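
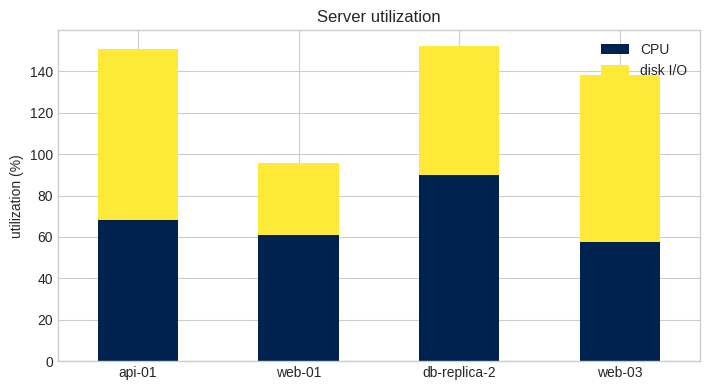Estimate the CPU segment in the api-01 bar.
≈ 60

CPU top ≈ 60, bottom ≈ 0; segment ≈ 60.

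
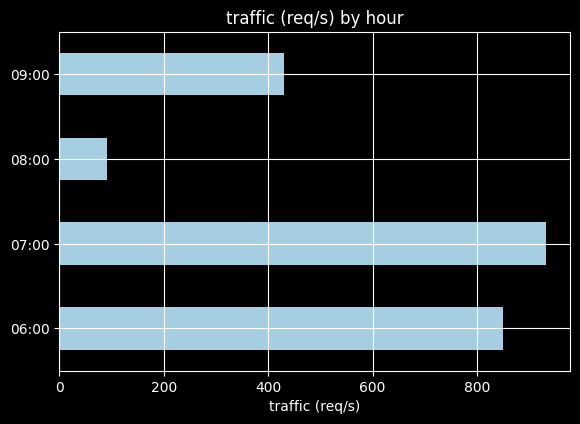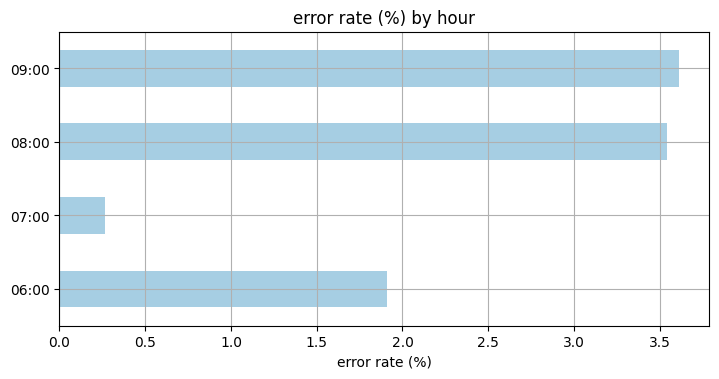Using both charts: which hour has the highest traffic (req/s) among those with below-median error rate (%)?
07:00

Chart 2 median error rate (%) ≈ 2.5; below-median hours: 06:00, 07:00. Among those, 07:00 has the highest traffic (req/s) (≈ 900).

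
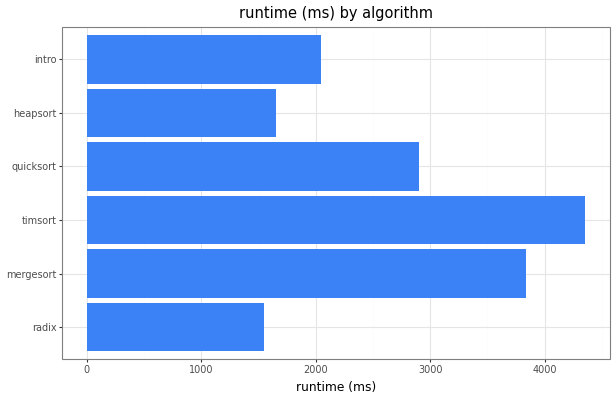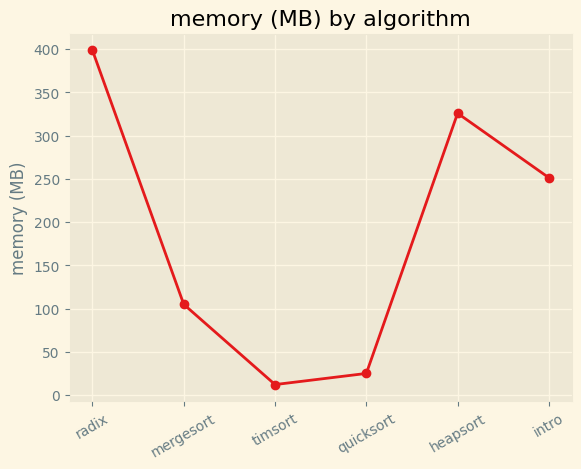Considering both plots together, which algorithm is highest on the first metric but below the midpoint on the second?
timsort

Chart 2 median memory (MB) ≈ 200; below-median algorithms: mergesort, timsort, quicksort. Among those, timsort has the highest runtime (ms) (≈ 4500).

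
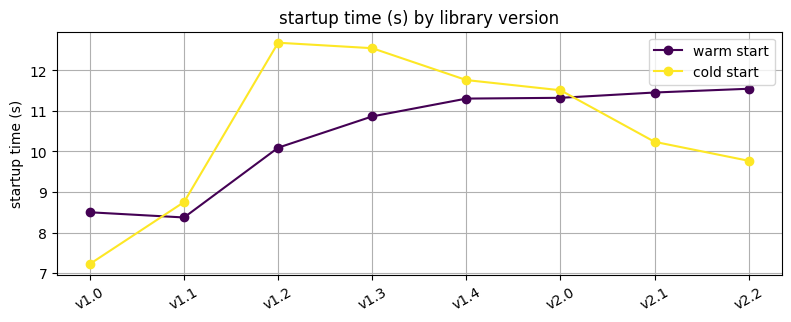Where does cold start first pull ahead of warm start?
v1.1

v1.0: cold start ≈ 7.0 vs warm start ≈ 8.5 (not yet); v1.1: cold start ≈ 9.0 vs warm start ≈ 8.5 (first crossover).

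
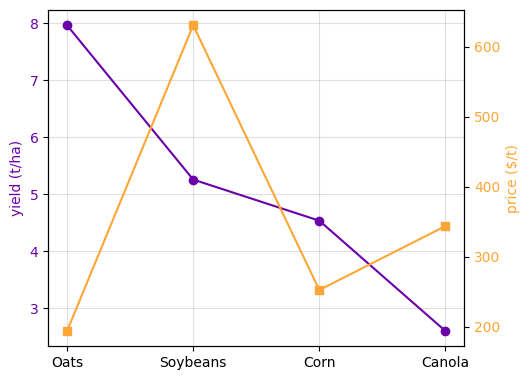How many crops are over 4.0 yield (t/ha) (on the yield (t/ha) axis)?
Above 4.0: Oats, Soybeans, Corn.

3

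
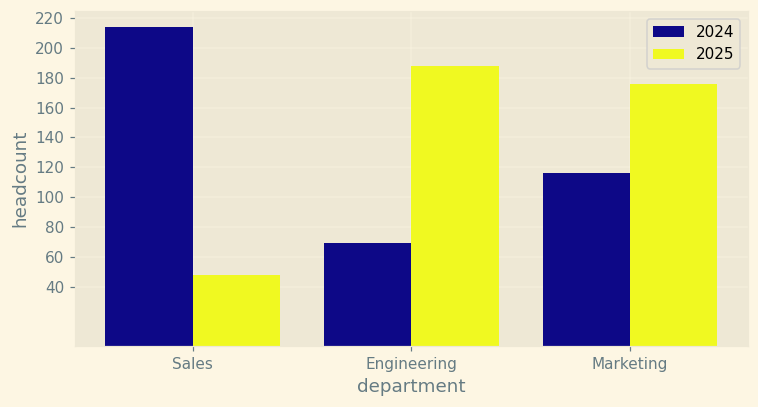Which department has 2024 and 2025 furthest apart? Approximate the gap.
Sales, ≈ 180

Sales: 2024 ≈ 220, 2025 ≈ 40 → gap ≈ 180. Next-largest (Engineering) is only ≈ 120.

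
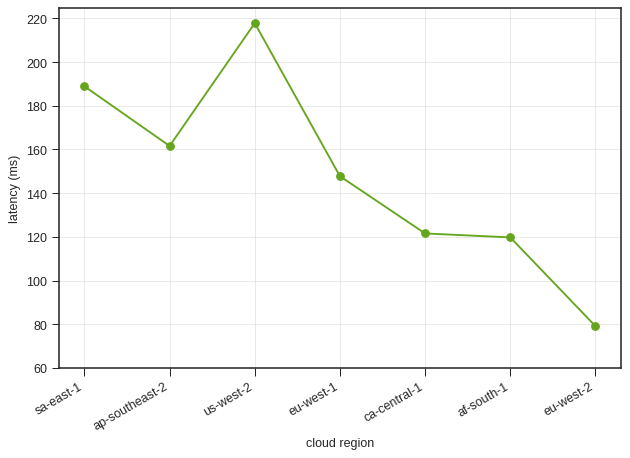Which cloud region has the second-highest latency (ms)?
Top 3: us-west-2 ≈ 220, sa-east-1 ≈ 180, ap-southeast-2 ≈ 160.

sa-east-1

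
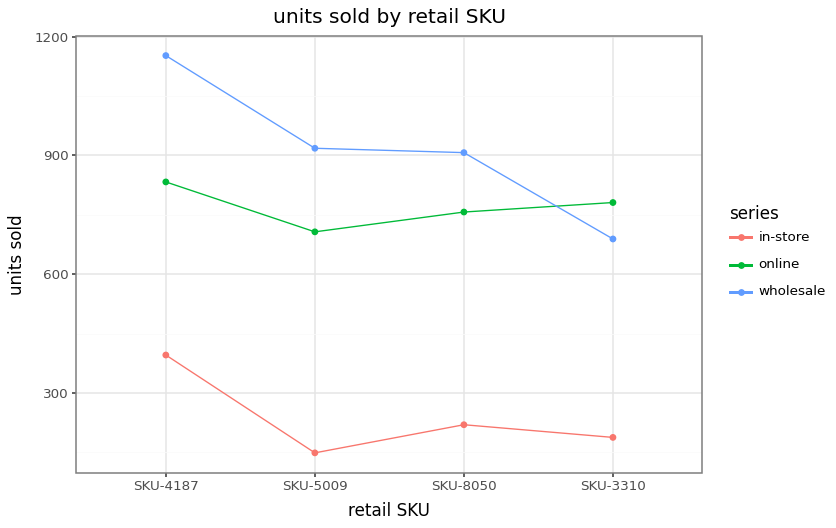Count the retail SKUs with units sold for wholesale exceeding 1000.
1

Above 1000: SKU-4187.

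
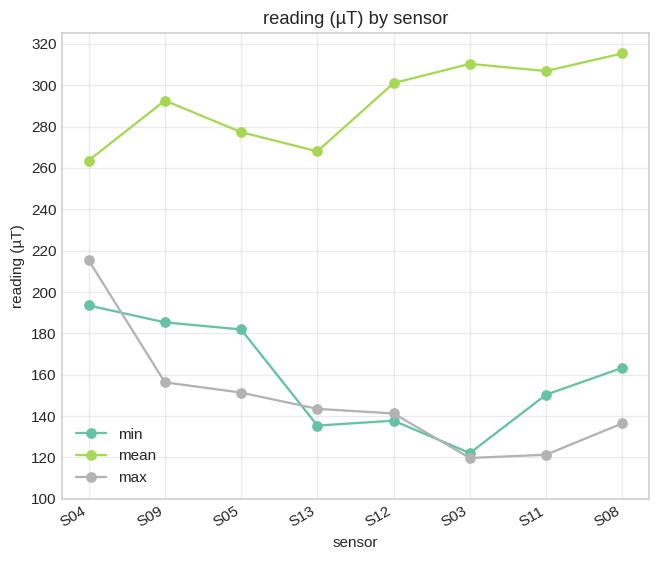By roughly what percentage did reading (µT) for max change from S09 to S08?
≈ -12.5%

S09 ≈ 160, S08 ≈ 140; (140 − 160) / 160 ≈ -12.5%.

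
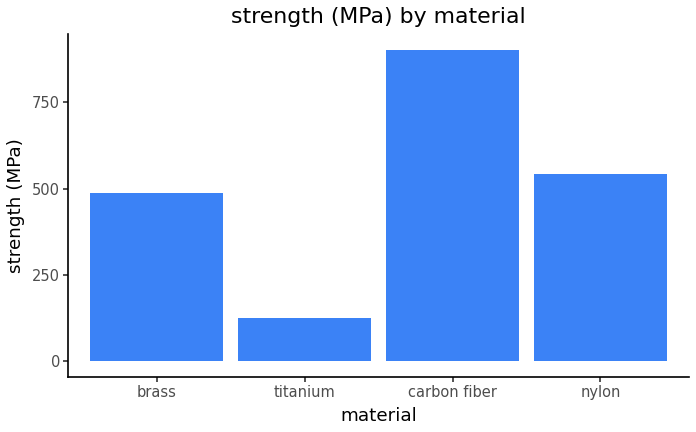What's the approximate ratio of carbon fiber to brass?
carbon fiber ≈ 900, brass ≈ 500; 900/500 ≈ 1.8.

≈ 1.8×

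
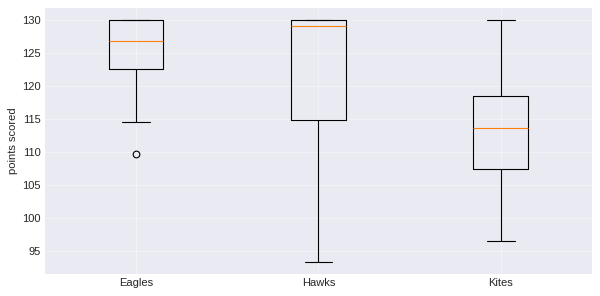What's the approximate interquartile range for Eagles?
Q3 ≈ 130, Q1 ≈ 122; IQR ≈ 8.

≈ 8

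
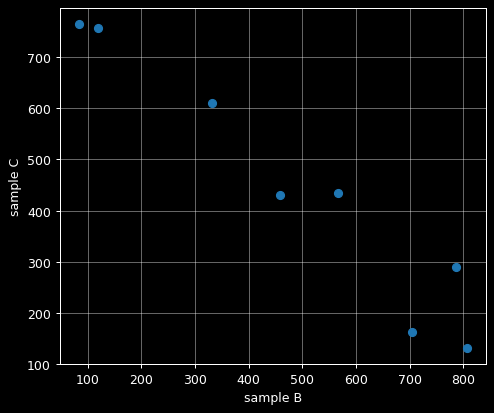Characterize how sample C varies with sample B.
Points are negatively correlated; strong (|r| ≈ 1.0).

negative, strong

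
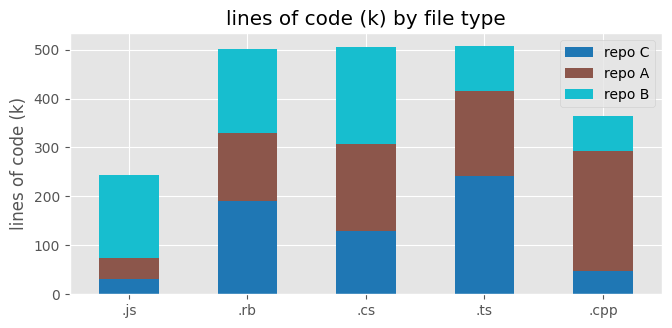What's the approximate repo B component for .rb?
repo B top ≈ 500, bottom ≈ 350; segment ≈ 150.

≈ 150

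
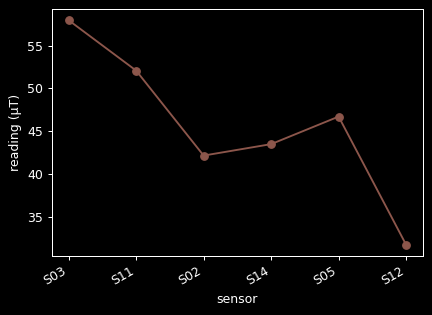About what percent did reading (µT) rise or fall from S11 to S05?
≈ -10%

S11 ≈ 50, S05 ≈ 45; (45 − 50) / 50 ≈ -10%.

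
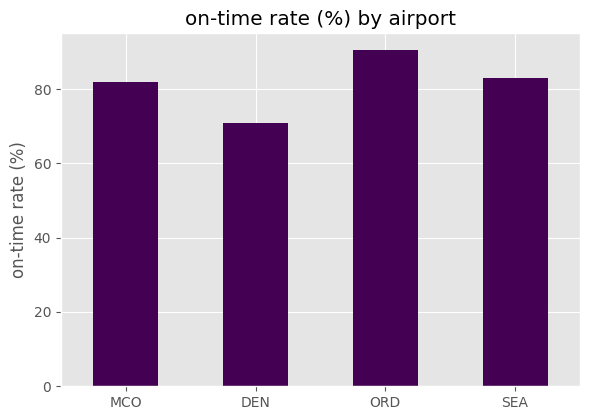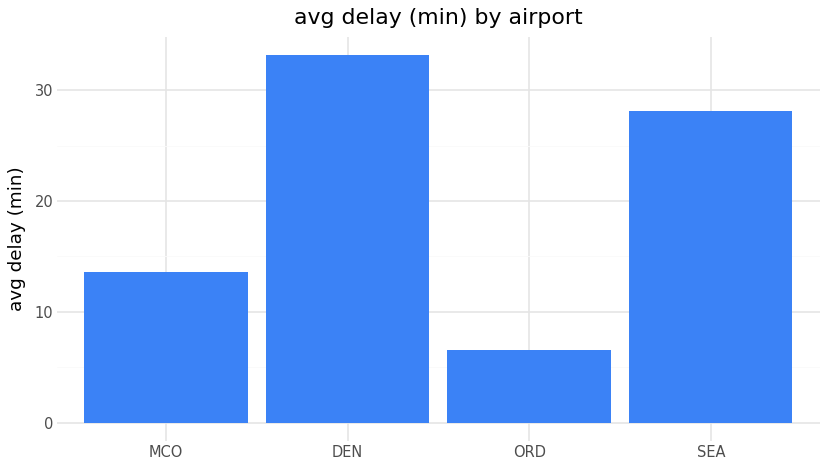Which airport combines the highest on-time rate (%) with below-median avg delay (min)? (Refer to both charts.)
Chart 2 median avg delay (min) ≈ 20; below-median airports: MCO, ORD. Among those, ORD has the highest on-time rate (%) (≈ 90).

ORD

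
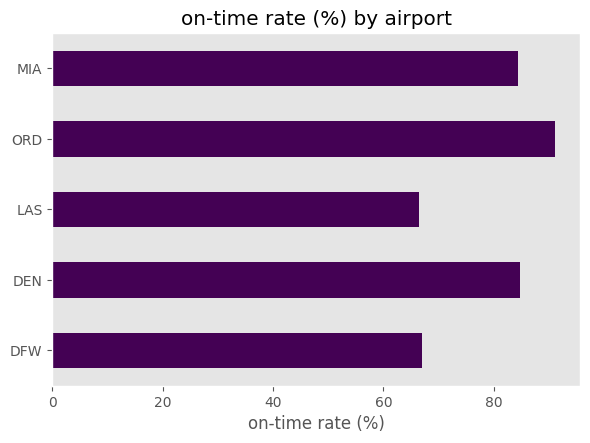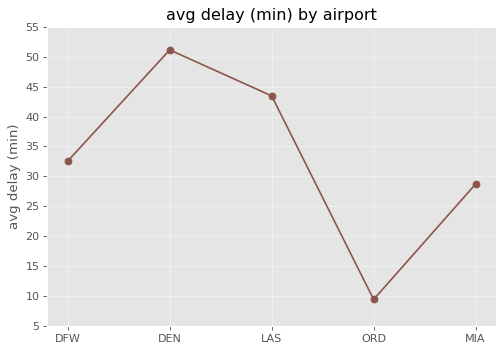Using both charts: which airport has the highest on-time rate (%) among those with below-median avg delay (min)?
Chart 2 median avg delay (min) ≈ 35; below-median airports: ORD, MIA. Among those, ORD has the highest on-time rate (%) (≈ 90).

ORD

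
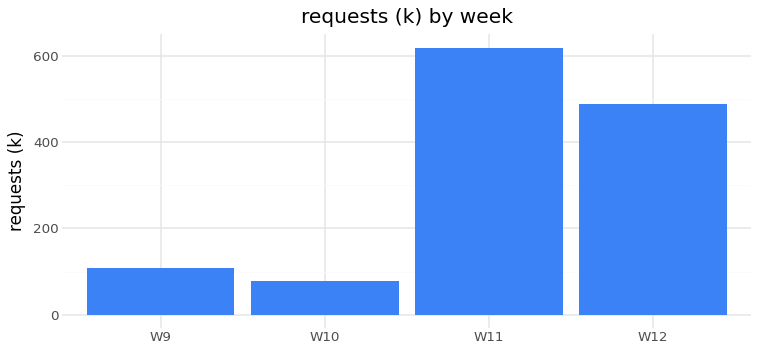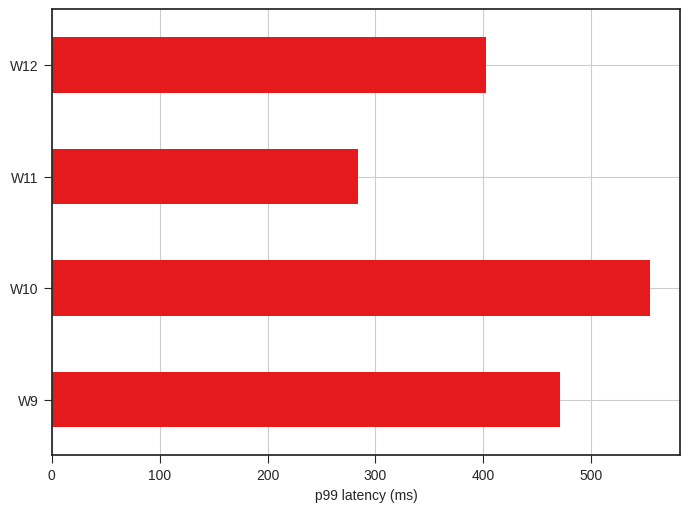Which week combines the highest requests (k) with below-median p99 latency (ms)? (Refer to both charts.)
Chart 2 median p99 latency (ms) ≈ 400; below-median weeks: W11, W12. Among those, W11 has the highest requests (k) (≈ 600).

W11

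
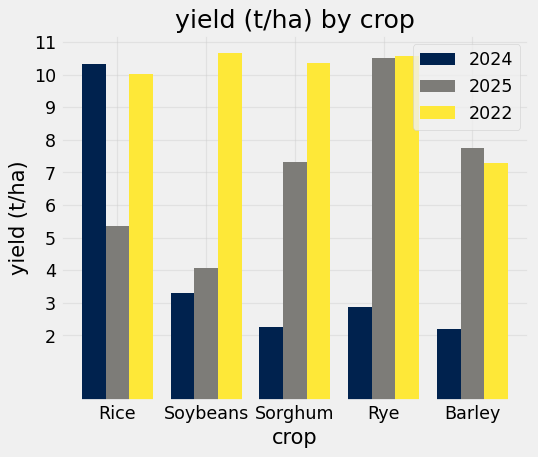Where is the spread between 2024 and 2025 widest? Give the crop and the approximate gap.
Rye: 2024 ≈ 3, 2025 ≈ 10 → gap ≈ 7. Next-largest (Barley) is only ≈ 6.

Rye, ≈ 7 t/ha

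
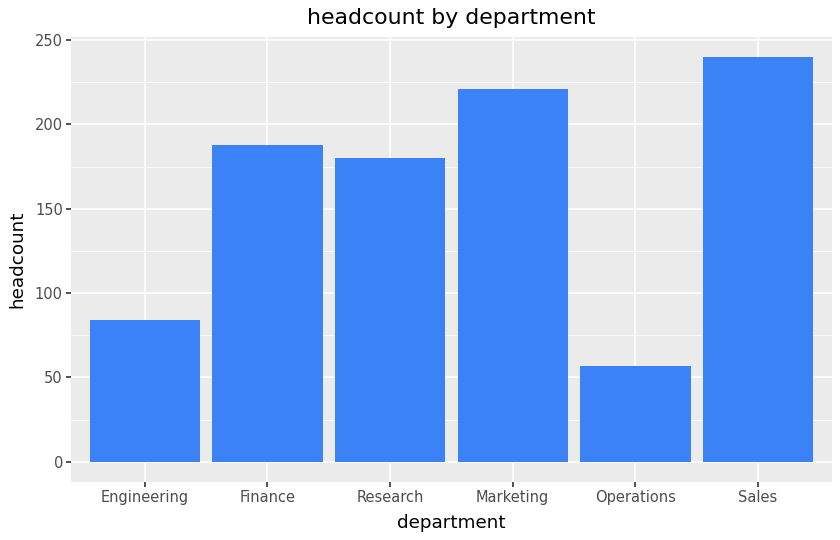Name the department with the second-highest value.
Marketing

Top 3: Sales ≈ 240, Marketing ≈ 220, Finance ≈ 180.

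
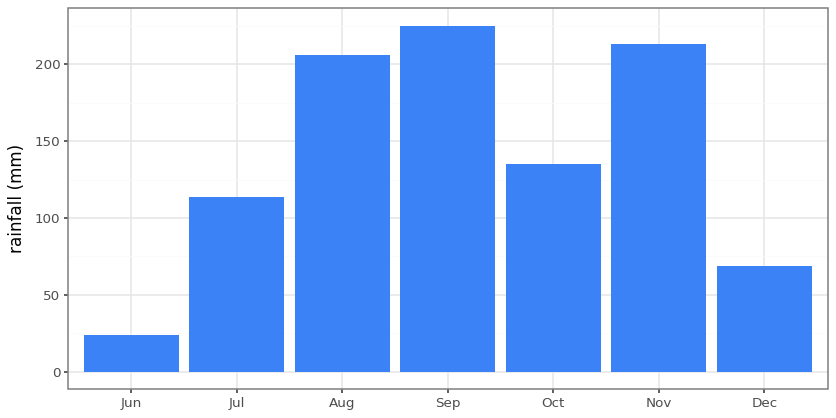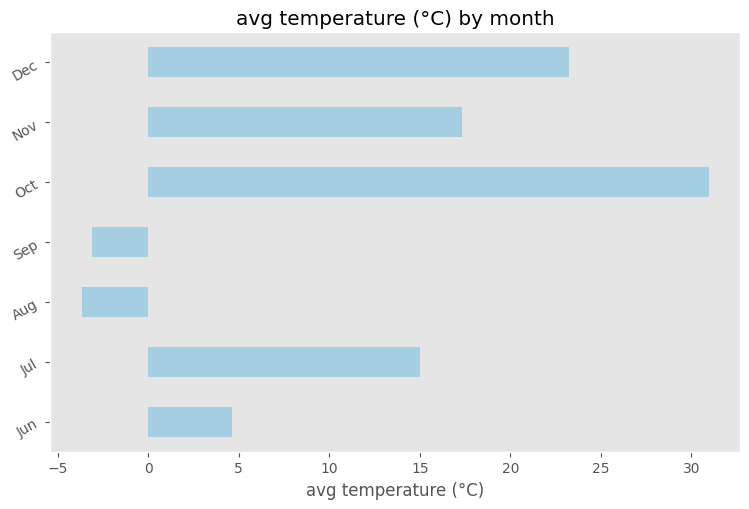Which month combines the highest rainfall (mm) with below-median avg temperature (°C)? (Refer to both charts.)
Chart 2 median avg temperature (°C) ≈ 15; below-median months: Jun, Aug, Sep. Among those, Sep has the highest rainfall (mm) (≈ 225).

Sep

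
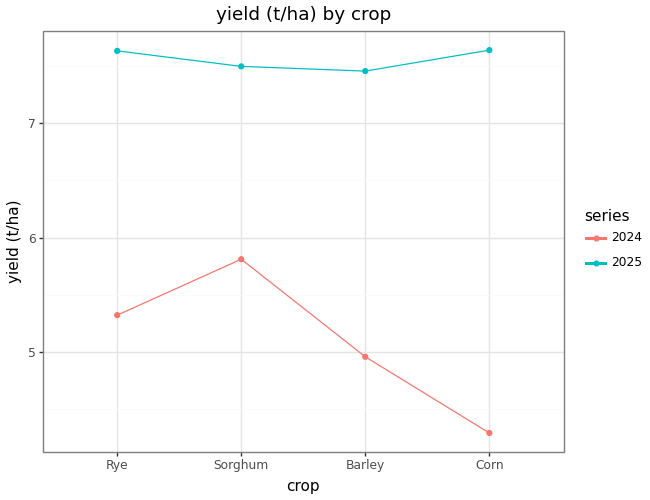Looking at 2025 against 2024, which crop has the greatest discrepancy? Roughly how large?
Corn, ≈ 3.0 t/ha

Corn: 2025 ≈ 7.5, 2024 ≈ 4.5 → gap ≈ 3.0. Next-largest (Barley) is only ≈ 2.5.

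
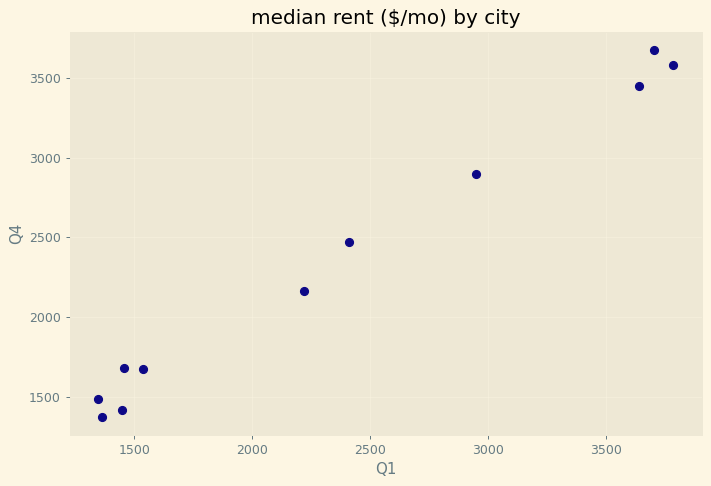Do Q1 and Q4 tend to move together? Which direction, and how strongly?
Points are positively correlated; strong (|r| ≈ 1.0).

positive, strong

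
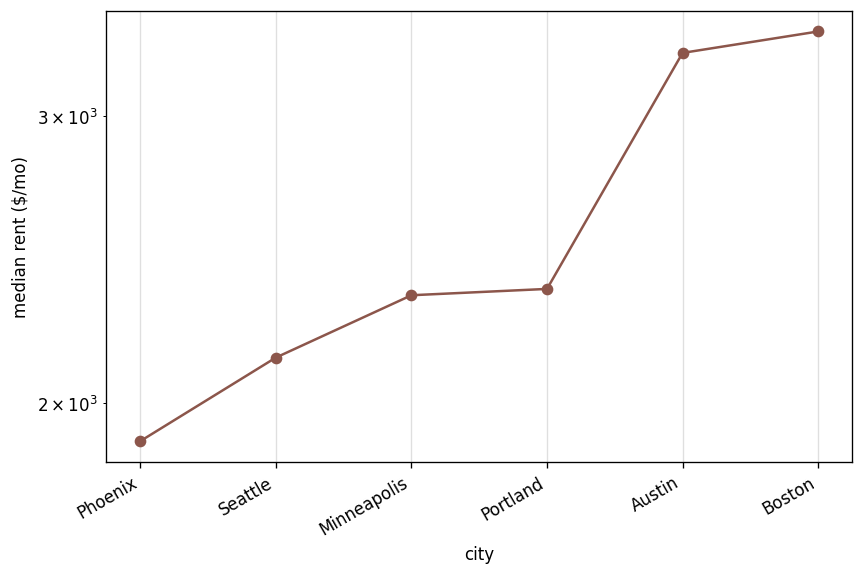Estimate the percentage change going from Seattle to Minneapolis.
Seattle ≈ 2200, Minneapolis ≈ 2400; (2400 − 2200) / 2200 ≈ +9.1%.

≈ +9.1%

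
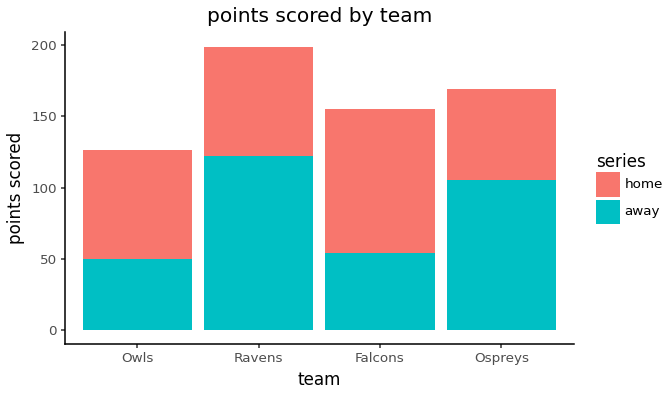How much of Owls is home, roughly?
home top ≈ 120, bottom ≈ 40; segment ≈ 80.

≈ 80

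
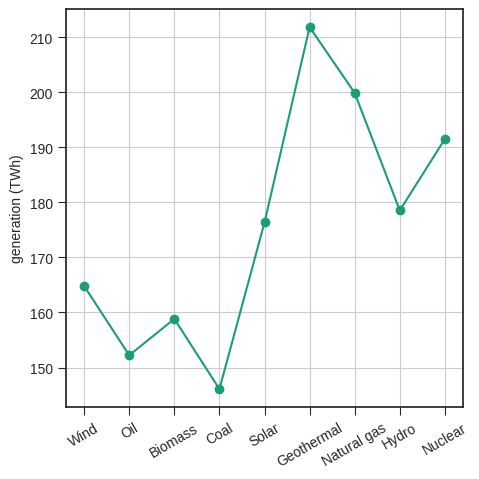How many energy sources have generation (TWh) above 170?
5

Above 170: Solar, Geothermal, Natural gas, Hydro, Nuclear.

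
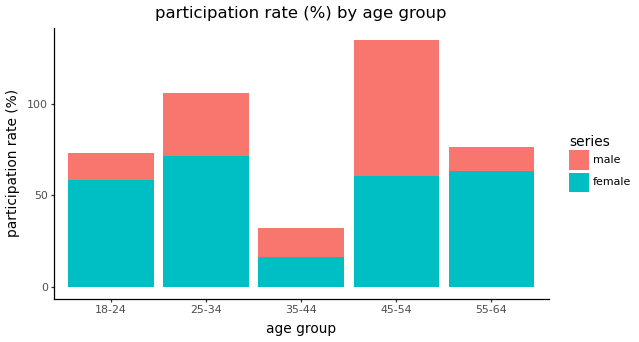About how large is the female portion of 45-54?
female top ≈ 60, bottom ≈ 0; segment ≈ 60.

≈ 60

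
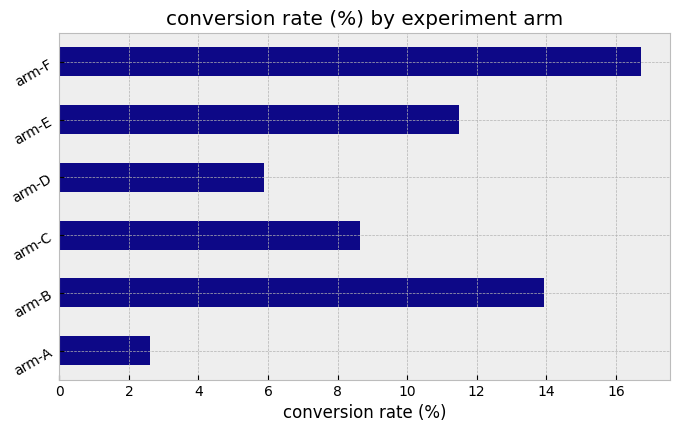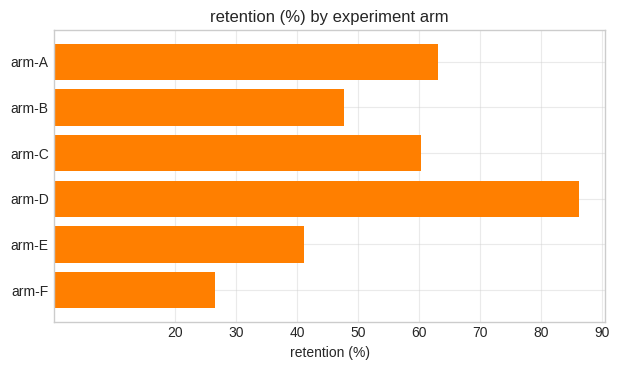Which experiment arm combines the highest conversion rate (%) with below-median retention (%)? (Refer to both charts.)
arm-F

Chart 2 median retention (%) ≈ 50; below-median experiment arms: arm-B, arm-E, arm-F. Among those, arm-F has the highest conversion rate (%) (≈ 16).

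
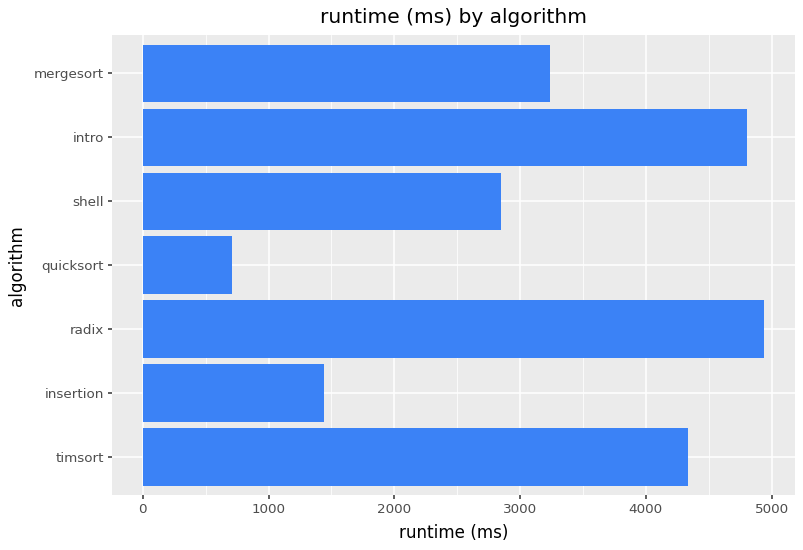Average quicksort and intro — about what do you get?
≈ 2750

(500 + 5000) / 2 ≈ 2750.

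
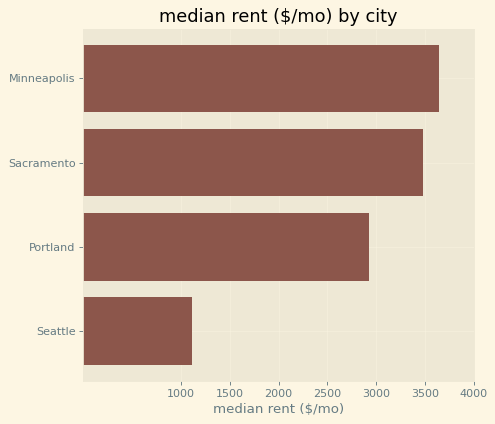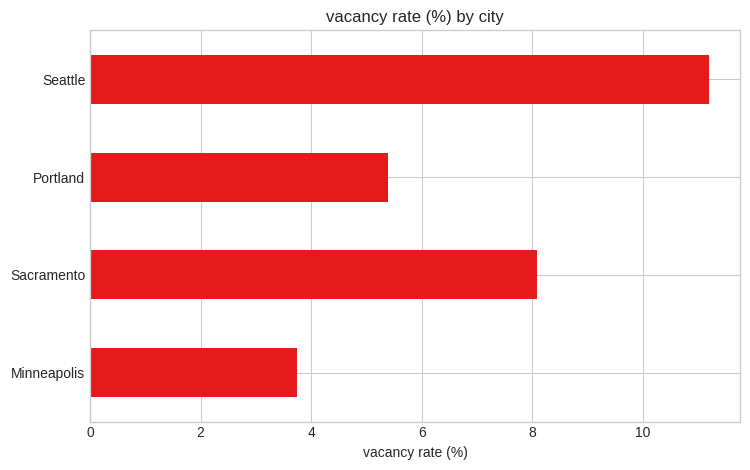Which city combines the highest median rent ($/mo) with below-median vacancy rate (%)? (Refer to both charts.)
Chart 2 median vacancy rate (%) ≈ 6; below-median cities: Minneapolis, Portland. Among those, Minneapolis has the highest median rent ($/mo) (≈ 3500).

Minneapolis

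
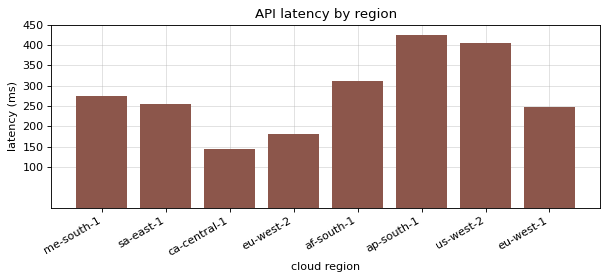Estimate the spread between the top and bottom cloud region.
≈ 250

Max ap-south-1 ≈ 400, min ca-central-1 ≈ 150; range ≈ 250.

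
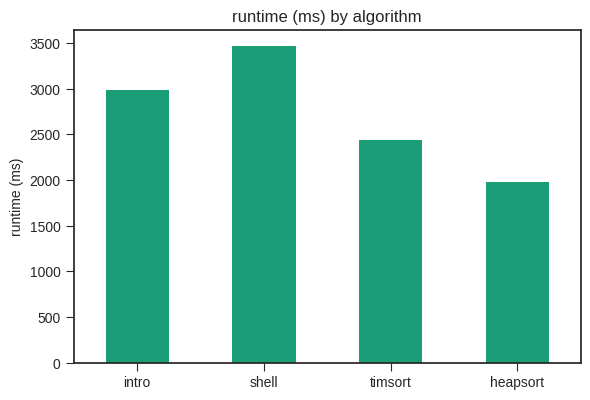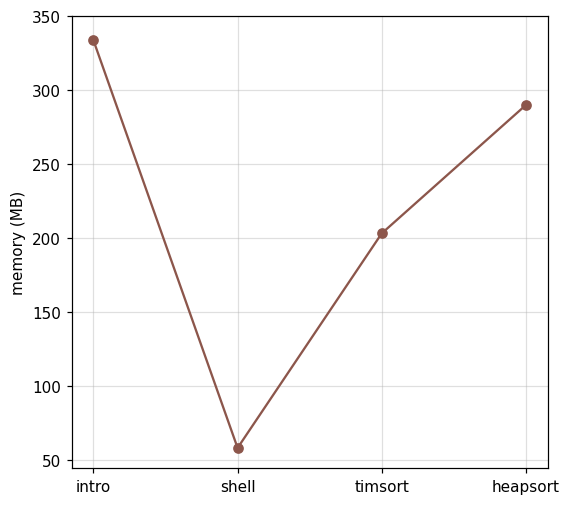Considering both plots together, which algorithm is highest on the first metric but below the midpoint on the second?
shell

Chart 2 median memory (MB) ≈ 250; below-median algorithms: shell, timsort. Among those, shell has the highest runtime (ms) (≈ 3500).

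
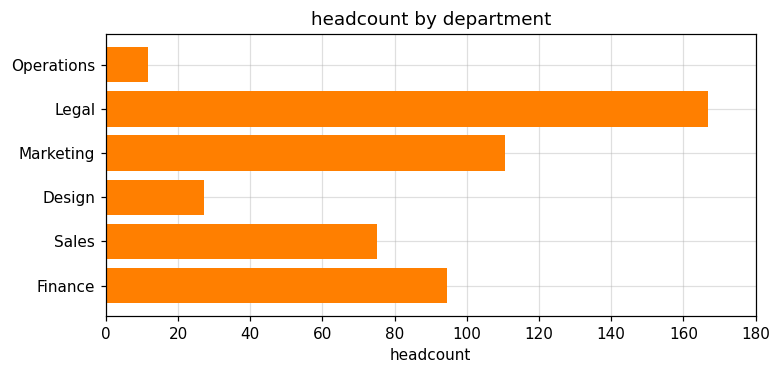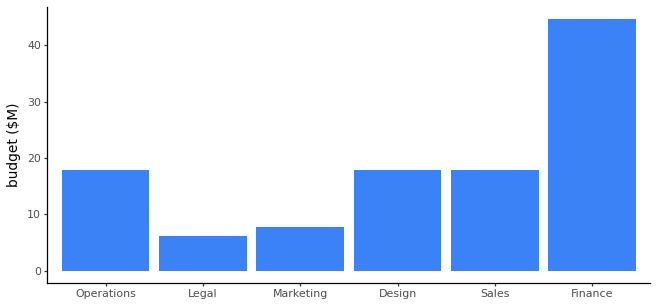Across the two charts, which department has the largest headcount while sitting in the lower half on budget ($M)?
Legal

Chart 2 median budget ($M) ≈ 20; below-median departments: Legal, Marketing, Sales. Among those, Legal has the highest headcount (≈ 160).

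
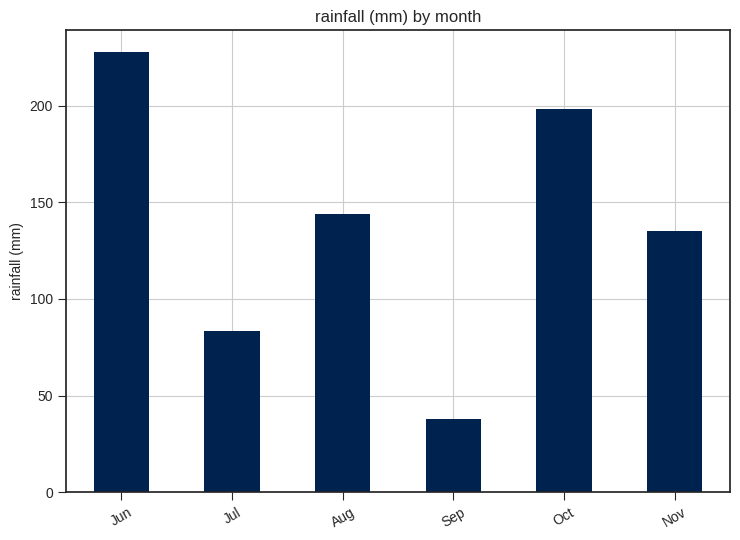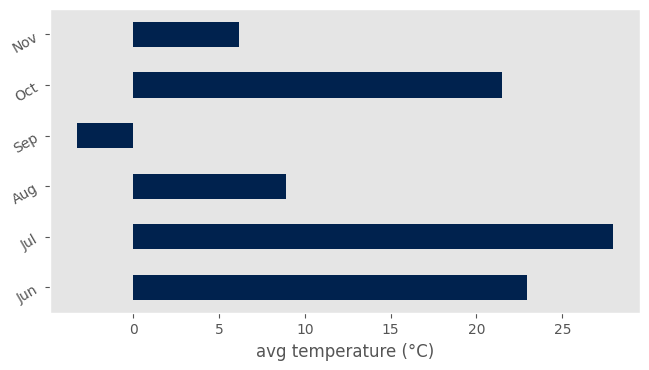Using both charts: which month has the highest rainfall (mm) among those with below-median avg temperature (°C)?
Aug

Chart 2 median avg temperature (°C) ≈ 15; below-median months: Aug, Sep, Nov. Among those, Aug has the highest rainfall (mm) (≈ 150).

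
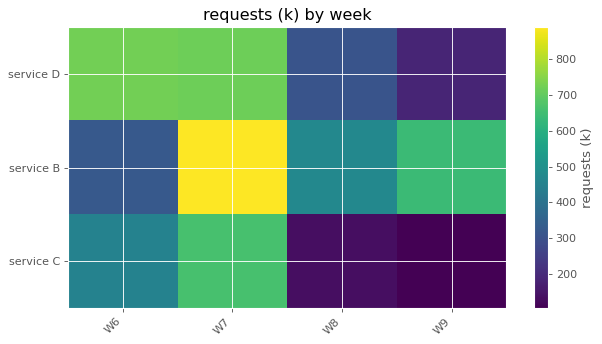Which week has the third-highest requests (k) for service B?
Top 4 for service B: W7 ≈ 900, W9 ≈ 600, W8 ≈ 500, W6 ≈ 300.

W8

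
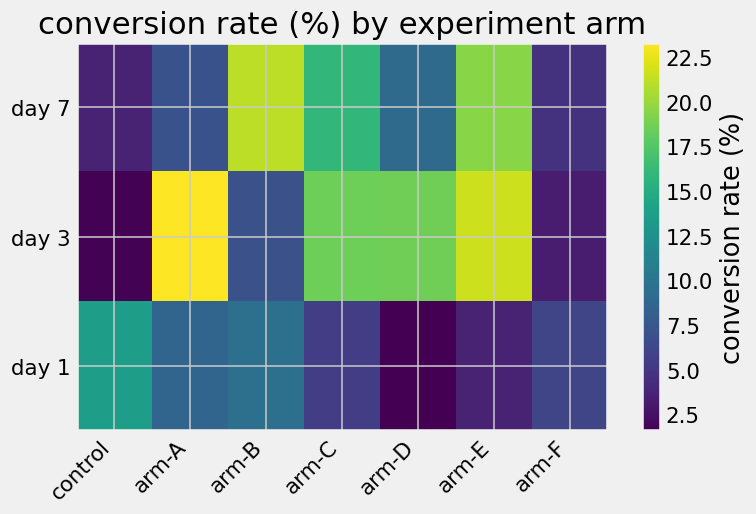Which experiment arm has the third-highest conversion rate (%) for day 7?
Top 4 for day 7: arm-B ≈ 22, arm-E ≈ 20, arm-C ≈ 16, arm-D ≈ 10.

arm-C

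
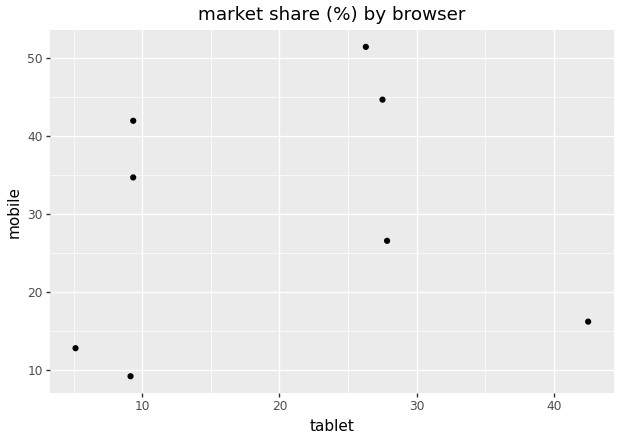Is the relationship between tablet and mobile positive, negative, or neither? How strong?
no clear correlation

Points are roughly uncorrelated; weak (|r| ≈ 0.1).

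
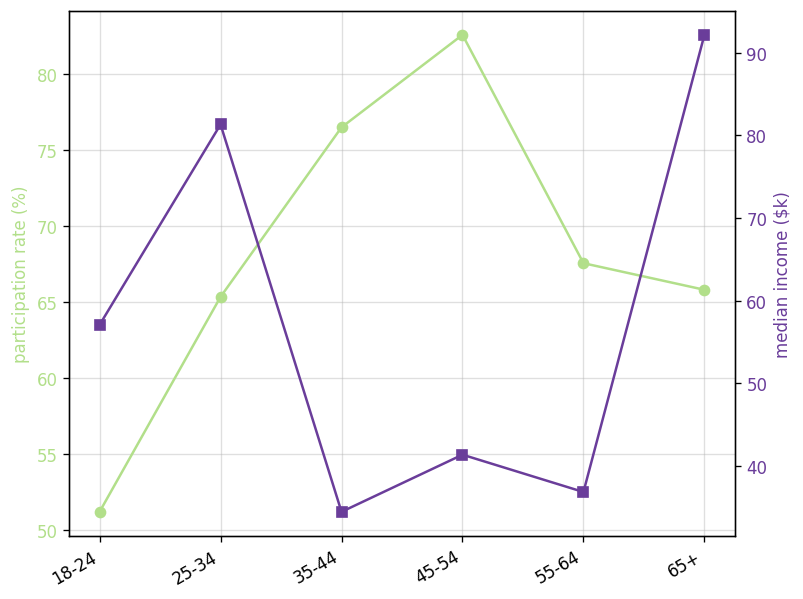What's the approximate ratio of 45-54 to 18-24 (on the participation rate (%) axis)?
45-54 ≈ 85, 18-24 ≈ 50; 85/50 ≈ 1.7.

≈ 1.7×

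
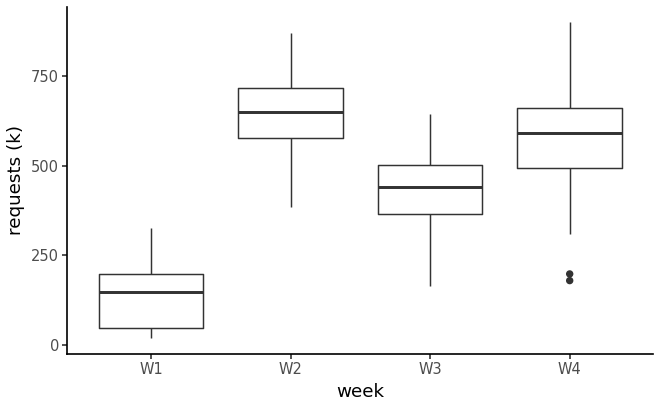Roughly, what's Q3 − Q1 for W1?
≈ 150

Q3 ≈ 200, Q1 ≈ 50; IQR ≈ 150.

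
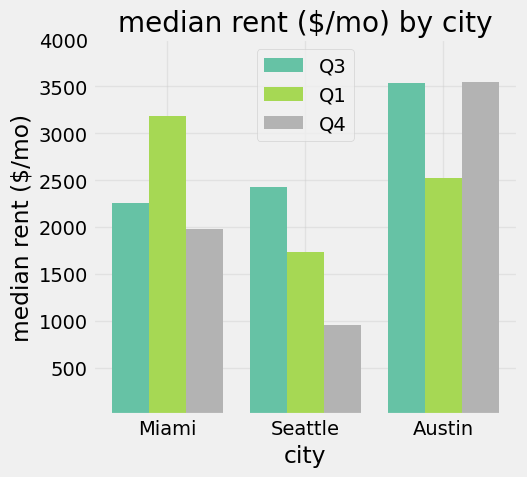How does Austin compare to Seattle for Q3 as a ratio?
Austin ≈ 3500, Seattle ≈ 2500; 3500/2500 ≈ 1.4.

≈ 1.4×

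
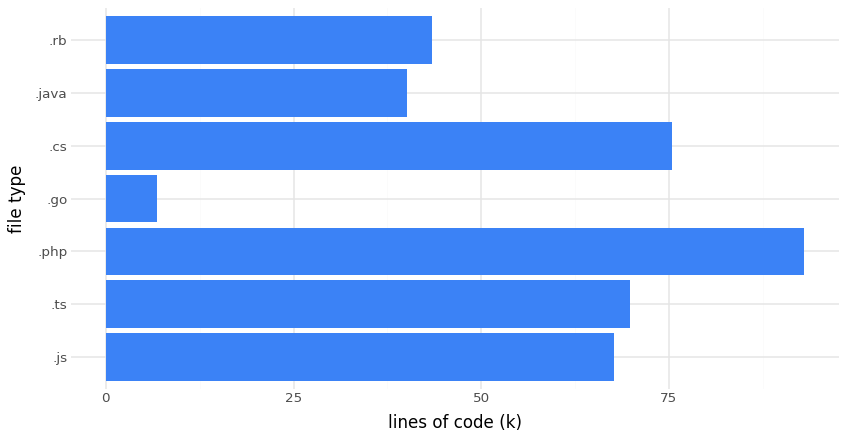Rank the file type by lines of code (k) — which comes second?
Top 3: .php ≈ 90, .cs ≈ 80, .ts ≈ 70.

.cs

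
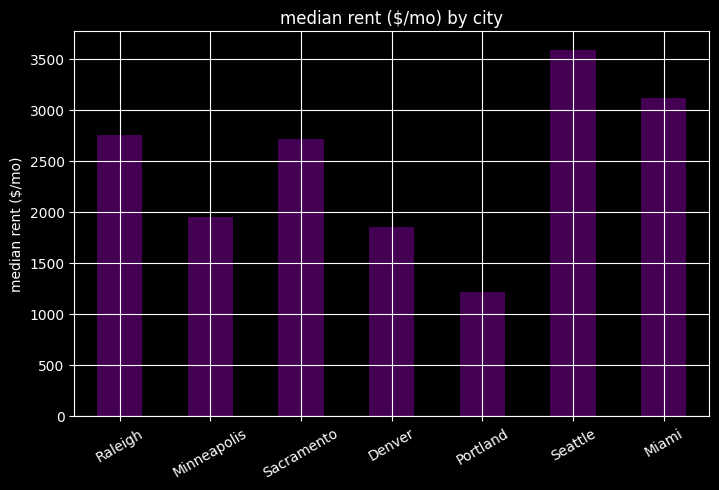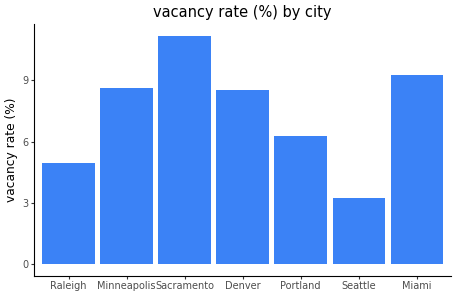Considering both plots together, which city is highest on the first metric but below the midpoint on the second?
Chart 2 median vacancy rate (%) ≈ 8; below-median cities: Raleigh, Portland, Seattle. Among those, Seattle has the highest median rent ($/mo) (≈ 3500).

Seattle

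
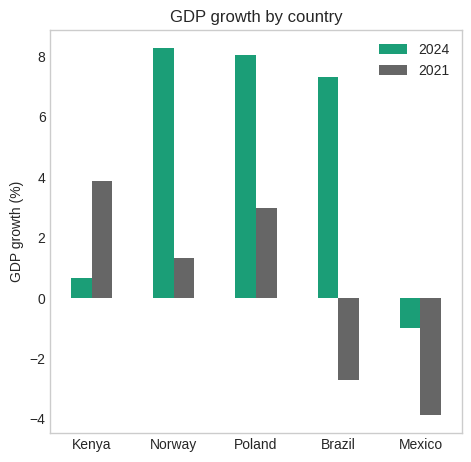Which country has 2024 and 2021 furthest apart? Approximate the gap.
Brazil: 2024 ≈ 8, 2021 ≈ -2 → gap ≈ 10. Next-largest (Norway) is only ≈ 6.

Brazil, ≈ 10 %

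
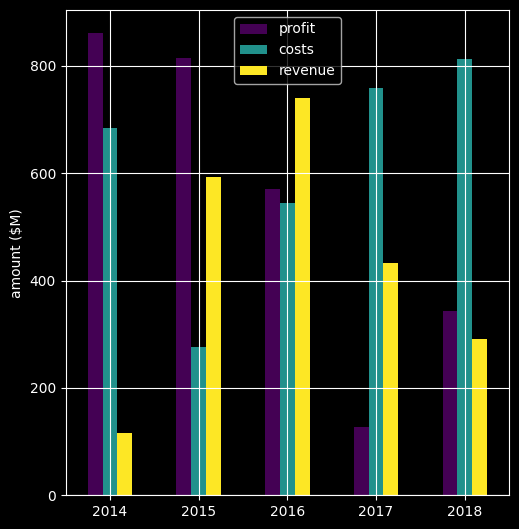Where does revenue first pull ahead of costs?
2014: revenue ≈ 100 vs costs ≈ 700 (not yet); 2015: revenue ≈ 600 vs costs ≈ 300 (first crossover).

2015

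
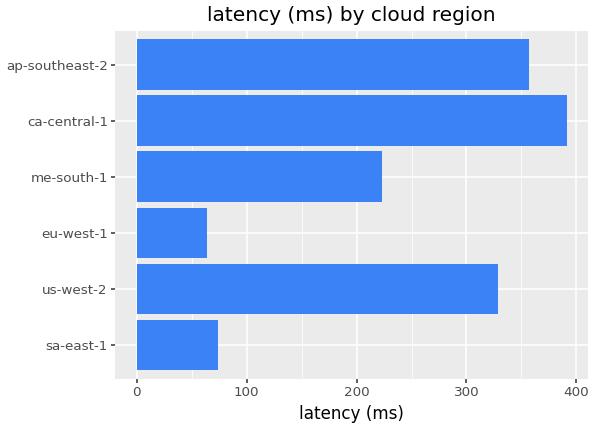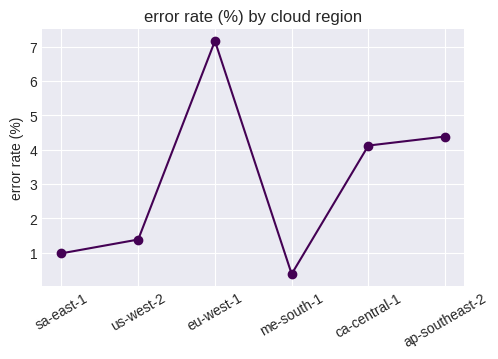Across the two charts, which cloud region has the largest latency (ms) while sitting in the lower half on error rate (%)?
us-west-2

Chart 2 median error rate (%) ≈ 3; below-median cloud regions: sa-east-1, us-west-2, me-south-1. Among those, us-west-2 has the highest latency (ms) (≈ 350).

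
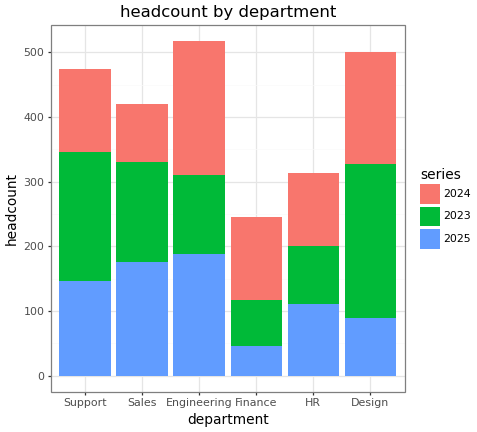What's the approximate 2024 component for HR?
2024 top ≈ 300, bottom ≈ 200; segment ≈ 100.

≈ 100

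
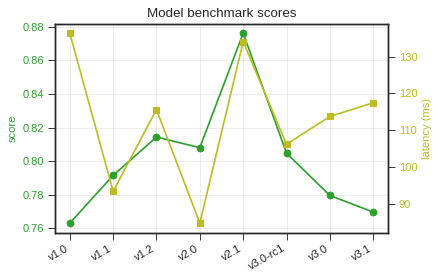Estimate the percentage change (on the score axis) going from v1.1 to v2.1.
v1.1 ≈ 0.79, v2.1 ≈ 0.88; (0.88 − 0.79) / 0.79 ≈ +11.4%.

≈ +11.4%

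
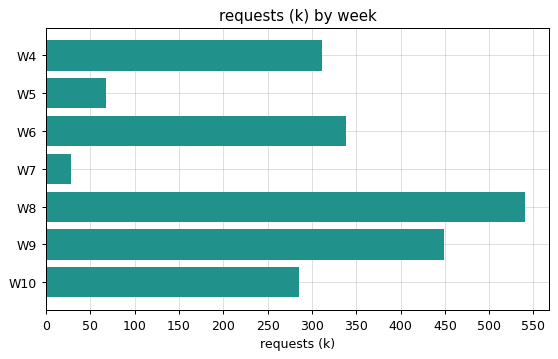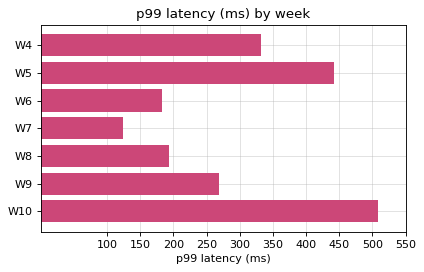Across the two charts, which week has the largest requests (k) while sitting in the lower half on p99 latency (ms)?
Chart 2 median p99 latency (ms) ≈ 250; below-median weeks: W6, W7, W8. Among those, W8 has the highest requests (k) (≈ 550).

W8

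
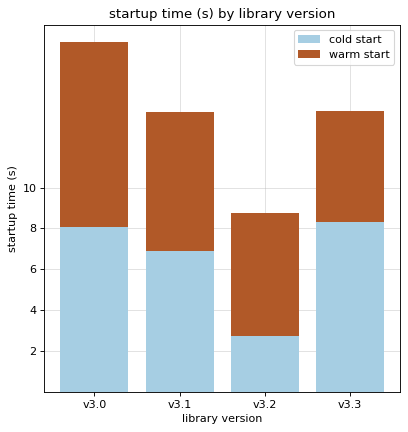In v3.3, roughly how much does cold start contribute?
≈ 8

cold start top ≈ 8, bottom ≈ 0; segment ≈ 8.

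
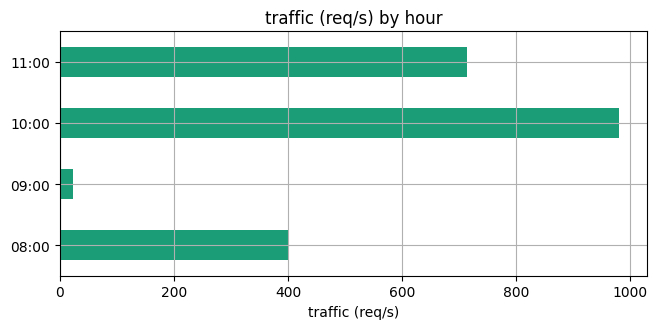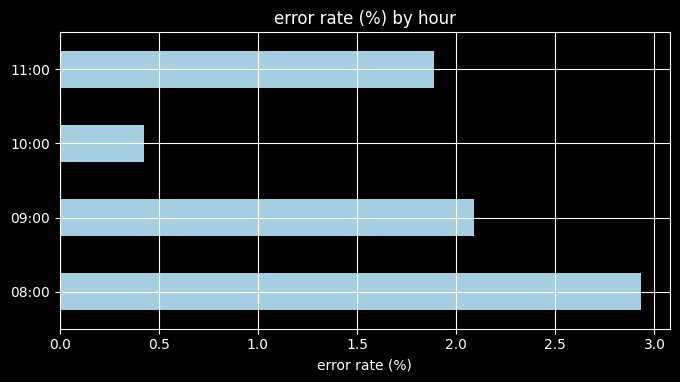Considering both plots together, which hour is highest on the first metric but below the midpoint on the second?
Chart 2 median error rate (%) ≈ 2; below-median hours: 10:00, 11:00. Among those, 10:00 has the highest traffic (req/s) (≈ 1000).

10:00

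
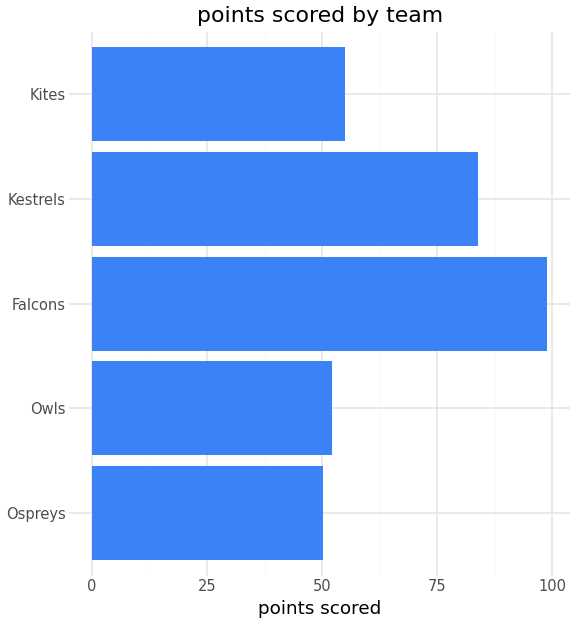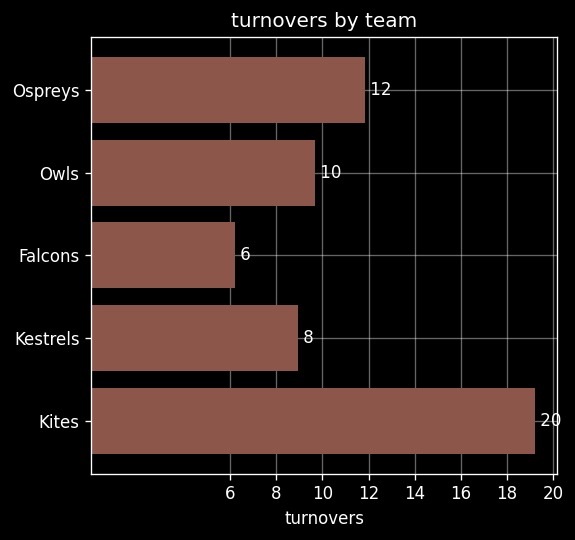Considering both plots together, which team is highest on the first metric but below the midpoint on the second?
Falcons

Chart 2 median turnovers ≈ 10; below-median teams: Falcons, Kestrels. Among those, Falcons has the highest points scored (≈ 100).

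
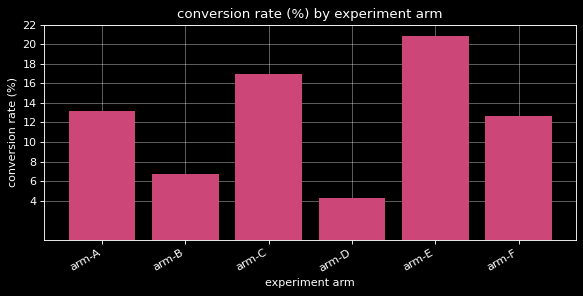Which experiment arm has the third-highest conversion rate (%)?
Top 4: arm-E ≈ 20, arm-C ≈ 16, arm-A ≈ 14, arm-F ≈ 12.

arm-A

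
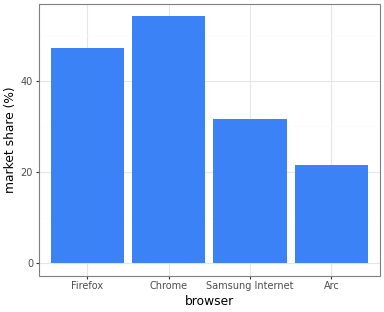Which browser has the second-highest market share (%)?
Firefox

Top 3: Chrome ≈ 55, Firefox ≈ 45, Samsung Internet ≈ 30.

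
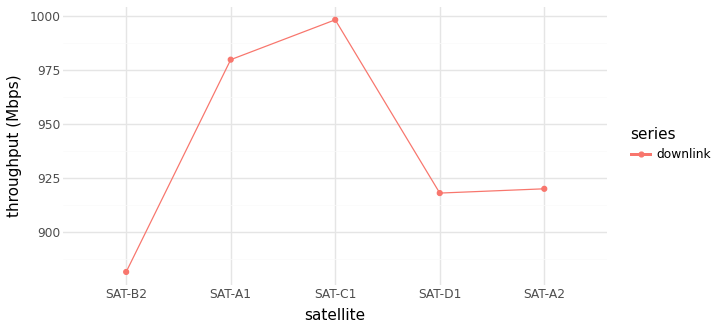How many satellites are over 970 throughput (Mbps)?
2

Above 970: SAT-A1, SAT-C1.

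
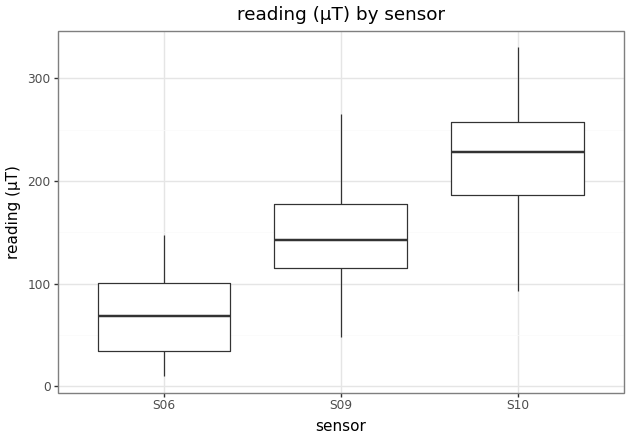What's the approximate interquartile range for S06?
≈ 60

Q3 ≈ 100, Q1 ≈ 40; IQR ≈ 60.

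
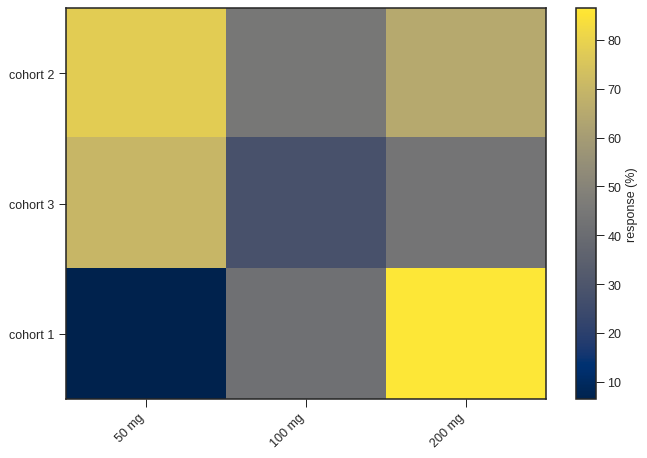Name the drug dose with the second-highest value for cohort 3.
200 mg

Top 3 for cohort 3: 50 mg ≈ 70, 200 mg ≈ 40, 100 mg ≈ 30.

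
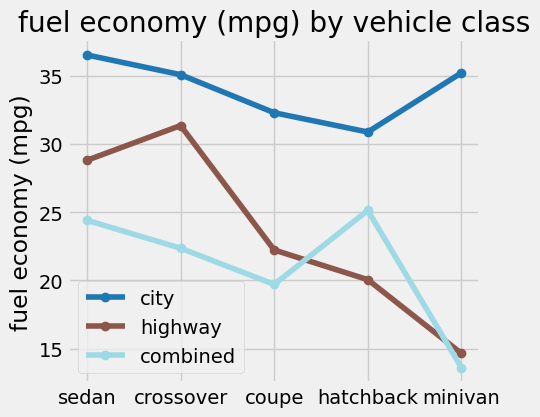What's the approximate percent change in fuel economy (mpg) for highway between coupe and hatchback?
≈ -9.1%

coupe ≈ 22, hatchback ≈ 20; (20 − 22) / 22 ≈ -9.1%.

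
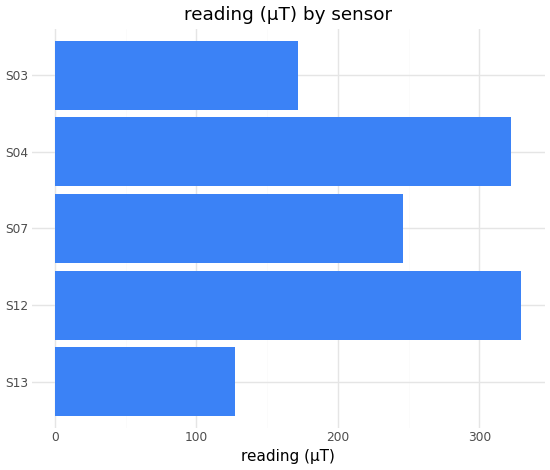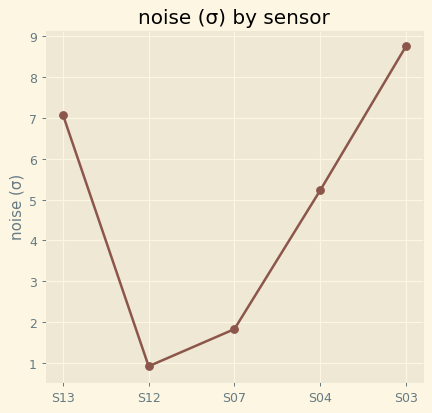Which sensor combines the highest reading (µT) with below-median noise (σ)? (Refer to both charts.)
Chart 2 median noise (σ) ≈ 5; below-median sensors: S12, S07. Among those, S12 has the highest reading (µT) (≈ 350).

S12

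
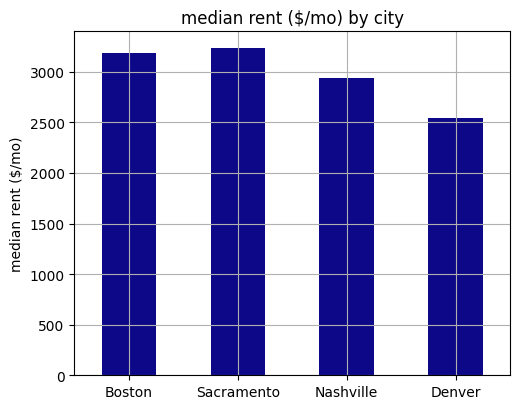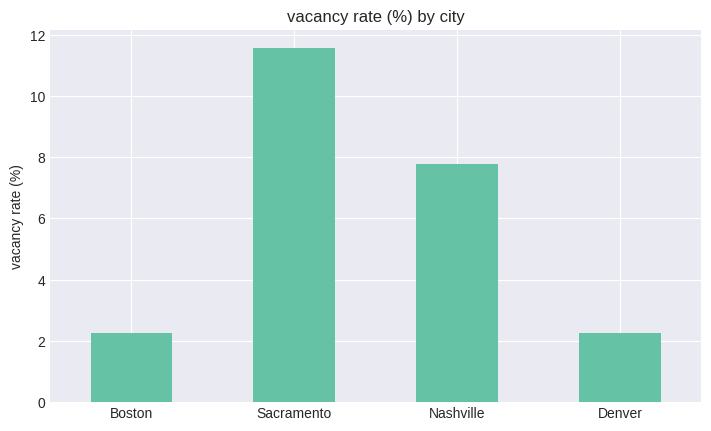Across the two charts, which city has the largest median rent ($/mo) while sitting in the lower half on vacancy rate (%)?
Chart 2 median vacancy rate (%) ≈ 6; below-median cities: Boston, Denver. Among those, Boston has the highest median rent ($/mo) (≈ 3000).

Boston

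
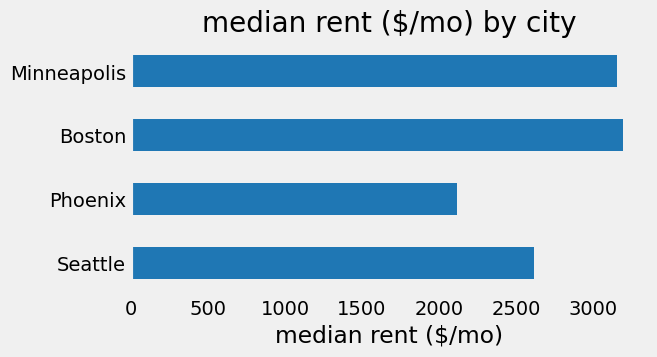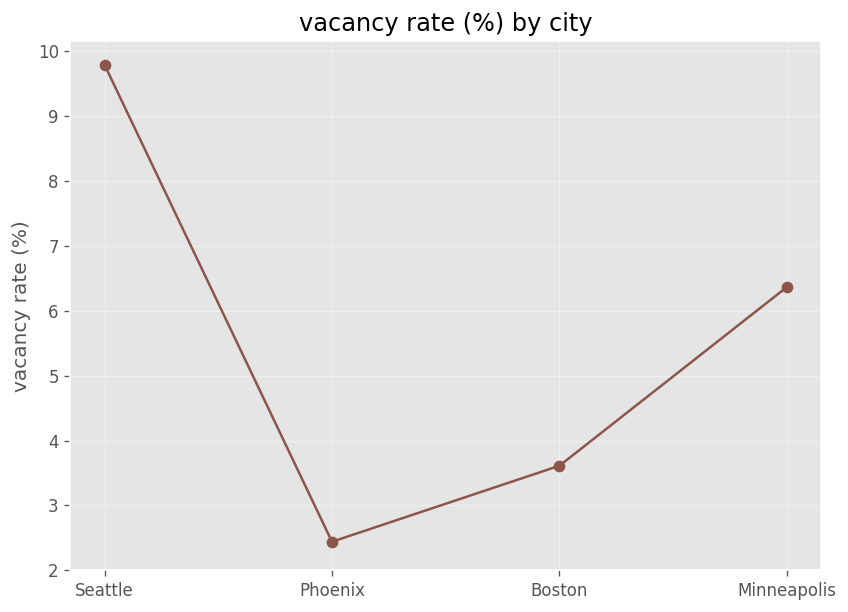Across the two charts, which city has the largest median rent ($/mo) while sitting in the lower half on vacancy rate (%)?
Boston

Chart 2 median vacancy rate (%) ≈ 5; below-median cities: Phoenix, Boston. Among those, Boston has the highest median rent ($/mo) (≈ 3000).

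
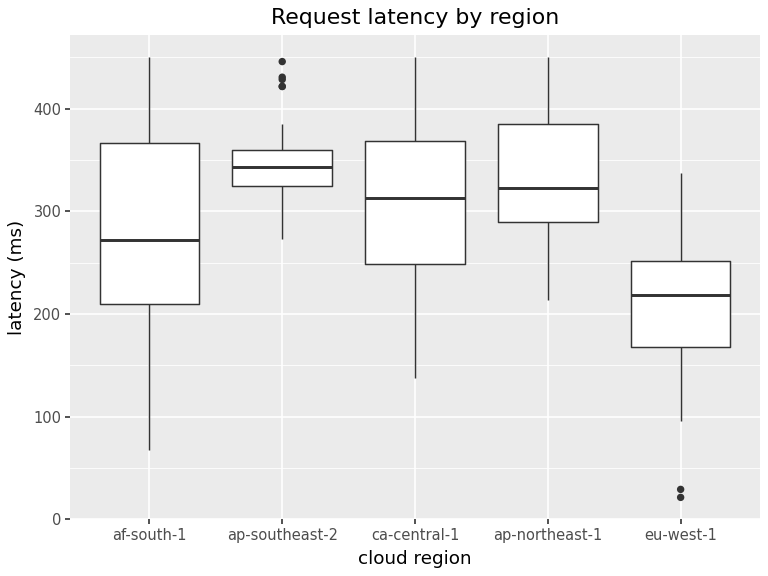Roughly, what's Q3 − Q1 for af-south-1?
Q3 ≈ 360, Q1 ≈ 220; IQR ≈ 140.

≈ 140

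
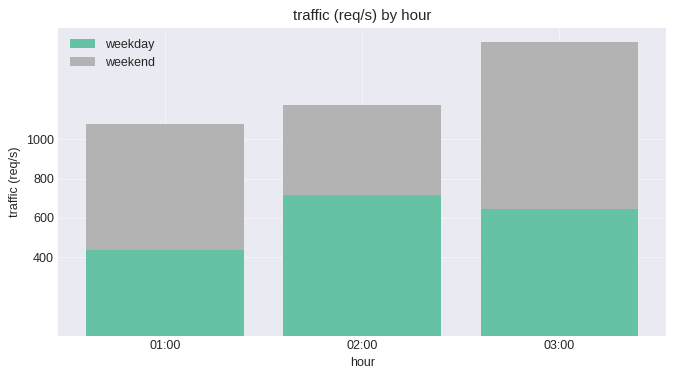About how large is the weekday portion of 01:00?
≈ 400

weekday top ≈ 400, bottom ≈ 0; segment ≈ 400.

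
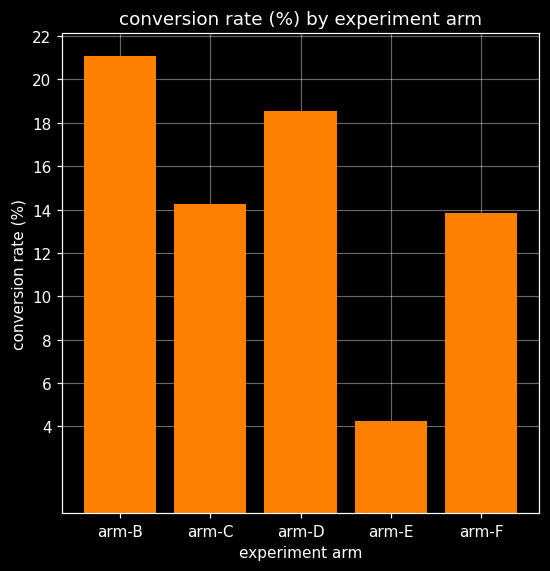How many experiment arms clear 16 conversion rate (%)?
2

Above 16: arm-B, arm-D.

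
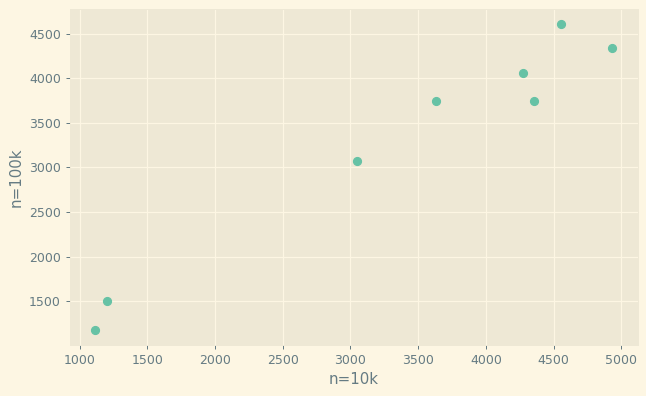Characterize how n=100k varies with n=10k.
positive, strong

Points are positively correlated; strong (|r| ≈ 1.0).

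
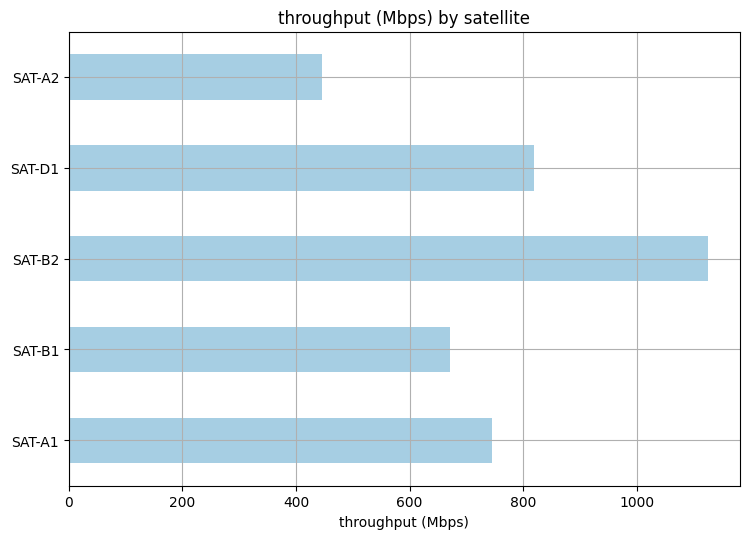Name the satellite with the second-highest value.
SAT-D1

Top 3: SAT-B2 ≈ 1100, SAT-D1 ≈ 800, SAT-A1 ≈ 700.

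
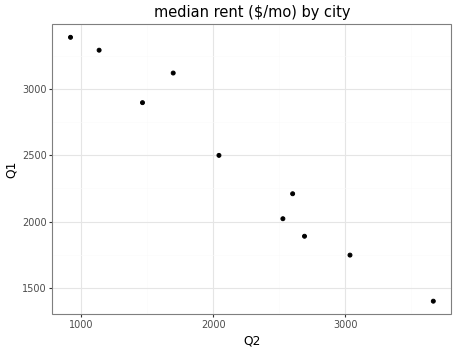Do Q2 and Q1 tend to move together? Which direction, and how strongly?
Points are negatively correlated; strong (|r| ≈ 1.0).

negative, strong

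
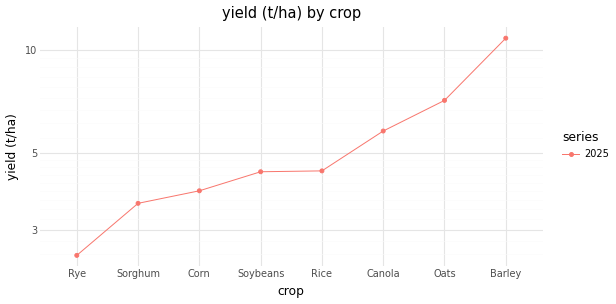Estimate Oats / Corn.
≈ 1.75×

Oats ≈ 7, Corn ≈ 4; 7/4 ≈ 1.75.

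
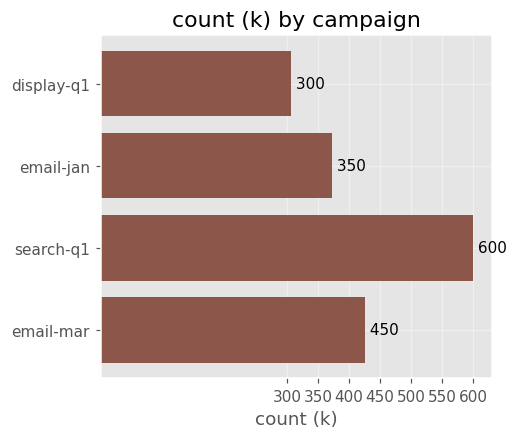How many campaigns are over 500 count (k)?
1

Above 500: search-q1.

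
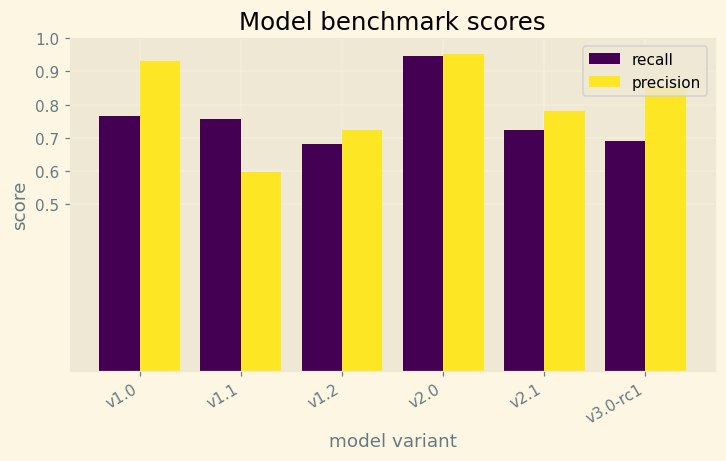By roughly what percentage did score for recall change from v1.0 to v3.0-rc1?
≈ -12.5%

v1.0 ≈ 0.8, v3.0-rc1 ≈ 0.7; (0.7 − 0.8) / 0.8 ≈ -12.5%.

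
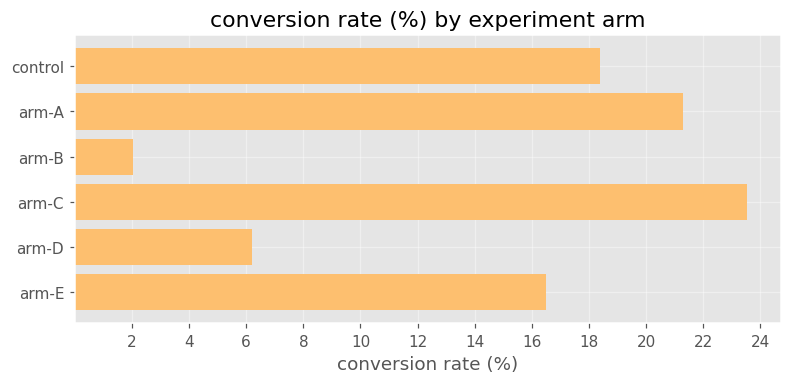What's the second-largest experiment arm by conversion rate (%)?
Top 3: arm-C ≈ 24, arm-A ≈ 22, control ≈ 18.

arm-A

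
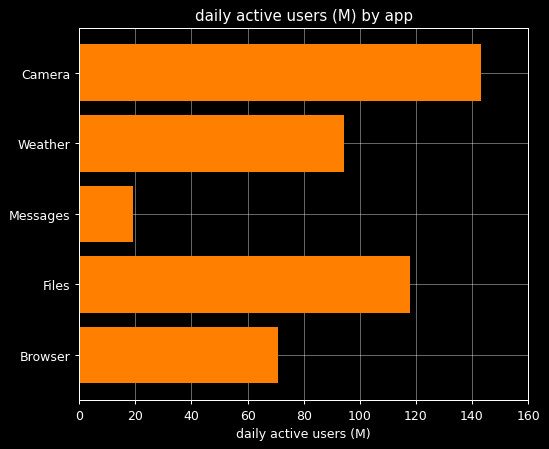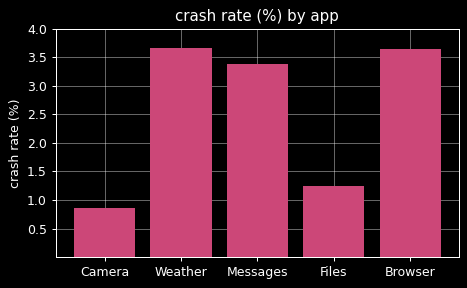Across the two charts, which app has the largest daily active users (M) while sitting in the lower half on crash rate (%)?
Chart 2 median crash rate (%) ≈ 3.5; below-median apps: Camera, Files. Among those, Camera has the highest daily active users (M) (≈ 140).

Camera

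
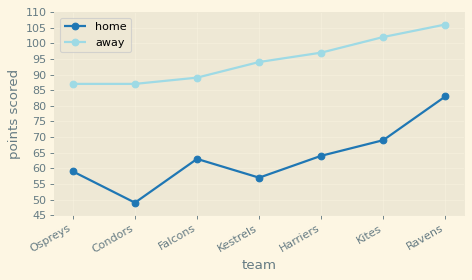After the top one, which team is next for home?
Top 3 for home: Ravens ≈ 85, Kites ≈ 70, Harriers ≈ 65.

Kites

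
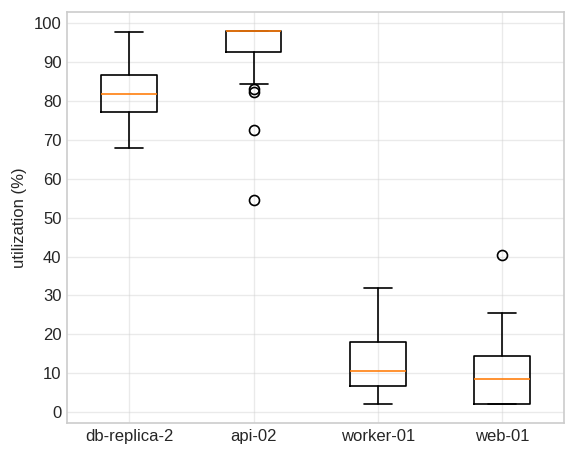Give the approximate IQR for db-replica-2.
Q3 ≈ 90, Q1 ≈ 80; IQR ≈ 10.

≈ 10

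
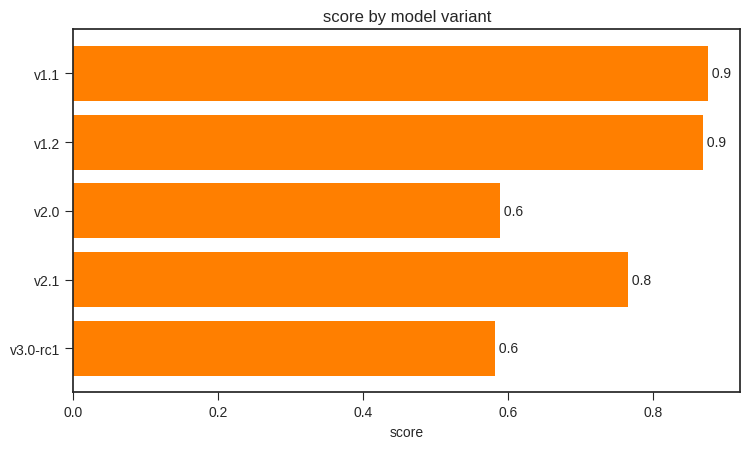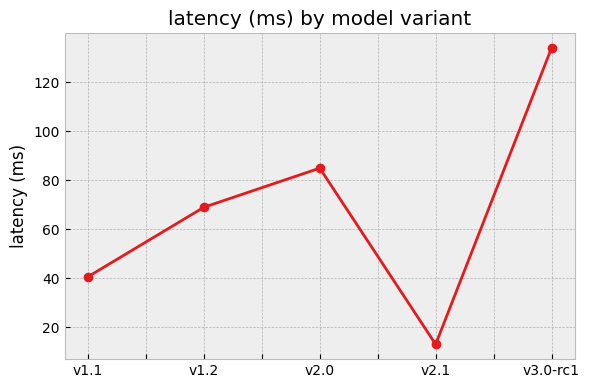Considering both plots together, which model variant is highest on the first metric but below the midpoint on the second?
v1.1

Chart 2 median latency (ms) ≈ 60; below-median model variants: v1.1, v2.1. Among those, v1.1 has the highest score (≈ 0.9).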